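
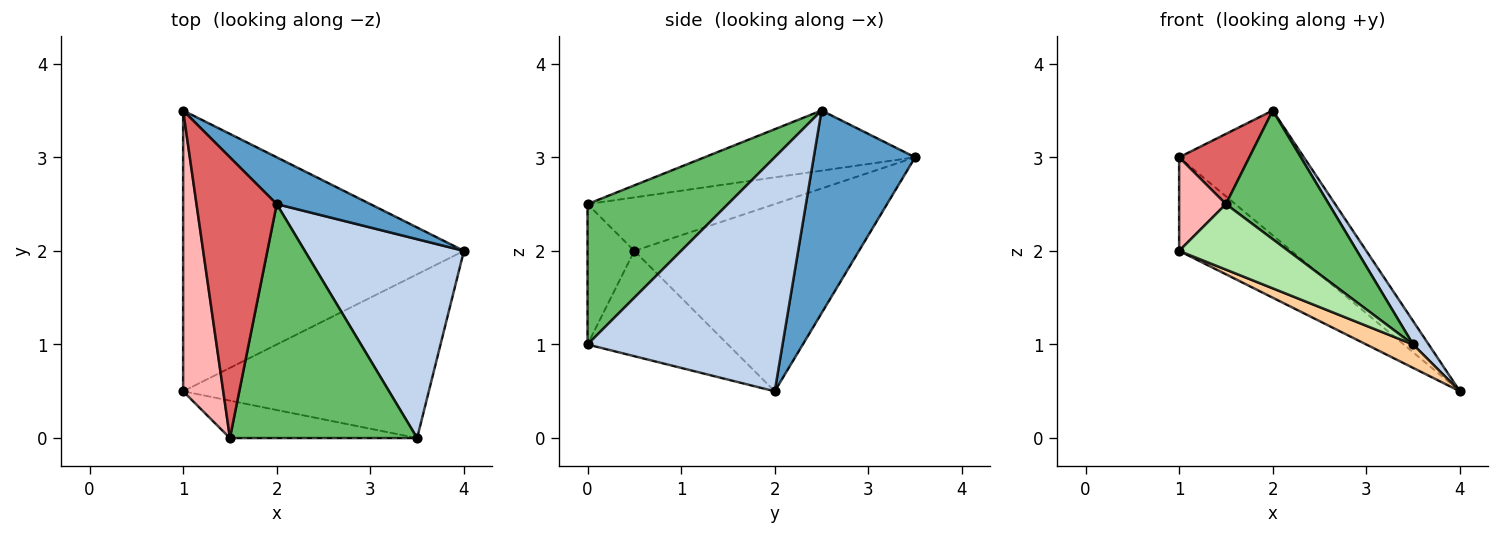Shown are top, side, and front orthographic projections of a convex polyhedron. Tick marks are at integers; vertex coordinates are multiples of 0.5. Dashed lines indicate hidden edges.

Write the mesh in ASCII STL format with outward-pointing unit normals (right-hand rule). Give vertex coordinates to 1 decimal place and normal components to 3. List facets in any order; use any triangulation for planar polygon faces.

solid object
 facet normal 0.605 0.745 0.279
  outer loop
   vertex 2.0 2.5 3.5
   vertex 4.0 2.0 0.5
   vertex 1.0 3.5 3.0
  endloop
 endfacet
 facet normal 0.825 -0.066 0.561
  outer loop
   vertex 2.0 2.5 3.5
   vertex 3.5 0.0 1.0
   vertex 4.0 2.0 0.5
  endloop
 endfacet
 facet normal -0.535 0.267 -0.802
  outer loop
   vertex 1.0 0.5 2.0
   vertex 1.0 3.5 3.0
   vertex 4.0 2.0 0.5
  endloop
 endfacet
 facet normal -0.391 -0.130 -0.911
  outer loop
   vertex 1.0 0.5 2.0
   vertex 4.0 2.0 0.5
   vertex 3.5 0.0 1.0
  endloop
 endfacet
 facet normal 0.549 -0.403 0.732
  outer loop
   vertex 1.5 0.0 2.5
   vertex 3.5 0.0 1.0
   vertex 2.0 2.5 3.5
  endloop
 endfacet
 facet normal -0.349 -0.814 -0.465
  outer loop
   vertex 1.5 0.0 2.5
   vertex 1.0 0.5 2.0
   vertex 3.5 0.0 1.0
  endloop
 endfacet
 facet normal -0.588 -0.196 0.784
  outer loop
   vertex 1.5 0.0 2.5
   vertex 2.0 2.5 3.5
   vertex 1.0 3.5 3.0
  endloop
 endfacet
 facet normal -0.784 -0.196 0.588
  outer loop
   vertex 1.5 0.0 2.5
   vertex 1.0 3.5 3.0
   vertex 1.0 0.5 2.0
  endloop
 endfacet
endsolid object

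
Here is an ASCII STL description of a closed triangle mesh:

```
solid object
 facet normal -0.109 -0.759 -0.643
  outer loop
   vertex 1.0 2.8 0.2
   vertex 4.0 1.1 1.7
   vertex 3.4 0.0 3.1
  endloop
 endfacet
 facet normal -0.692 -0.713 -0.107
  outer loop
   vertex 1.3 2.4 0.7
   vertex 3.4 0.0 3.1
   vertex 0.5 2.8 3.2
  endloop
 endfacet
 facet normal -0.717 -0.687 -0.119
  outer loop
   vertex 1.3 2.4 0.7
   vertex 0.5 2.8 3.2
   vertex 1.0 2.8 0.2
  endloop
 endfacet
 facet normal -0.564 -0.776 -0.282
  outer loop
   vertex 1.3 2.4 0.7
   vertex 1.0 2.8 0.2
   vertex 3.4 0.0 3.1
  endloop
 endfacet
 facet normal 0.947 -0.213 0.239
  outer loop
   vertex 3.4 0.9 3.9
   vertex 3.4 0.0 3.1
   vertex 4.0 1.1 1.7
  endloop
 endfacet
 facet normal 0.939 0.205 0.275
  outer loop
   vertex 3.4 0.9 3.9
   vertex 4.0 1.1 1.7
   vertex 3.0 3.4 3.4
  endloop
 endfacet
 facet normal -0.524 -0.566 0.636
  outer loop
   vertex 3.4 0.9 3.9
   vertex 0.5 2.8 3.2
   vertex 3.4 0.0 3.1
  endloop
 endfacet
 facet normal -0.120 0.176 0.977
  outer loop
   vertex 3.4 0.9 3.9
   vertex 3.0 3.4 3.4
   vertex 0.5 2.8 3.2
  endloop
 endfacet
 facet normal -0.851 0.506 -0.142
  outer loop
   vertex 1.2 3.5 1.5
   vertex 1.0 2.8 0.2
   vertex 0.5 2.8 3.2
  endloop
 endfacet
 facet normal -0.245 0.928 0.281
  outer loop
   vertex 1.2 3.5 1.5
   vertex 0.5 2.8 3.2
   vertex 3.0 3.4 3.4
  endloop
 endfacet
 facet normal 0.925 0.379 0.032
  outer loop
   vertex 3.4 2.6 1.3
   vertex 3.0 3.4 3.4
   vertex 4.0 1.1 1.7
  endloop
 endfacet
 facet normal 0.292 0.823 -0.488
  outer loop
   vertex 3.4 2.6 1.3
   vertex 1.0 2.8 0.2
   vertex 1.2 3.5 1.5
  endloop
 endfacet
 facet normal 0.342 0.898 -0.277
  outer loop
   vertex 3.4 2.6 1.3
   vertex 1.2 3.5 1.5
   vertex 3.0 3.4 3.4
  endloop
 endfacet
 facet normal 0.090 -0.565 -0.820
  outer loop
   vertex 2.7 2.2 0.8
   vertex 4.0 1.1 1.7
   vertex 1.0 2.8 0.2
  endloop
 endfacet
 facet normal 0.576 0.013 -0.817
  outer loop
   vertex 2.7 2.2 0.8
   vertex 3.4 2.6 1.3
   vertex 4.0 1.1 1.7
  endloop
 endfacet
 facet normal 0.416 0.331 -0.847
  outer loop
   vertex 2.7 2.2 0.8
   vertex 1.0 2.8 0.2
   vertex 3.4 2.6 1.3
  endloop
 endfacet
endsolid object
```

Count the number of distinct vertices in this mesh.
10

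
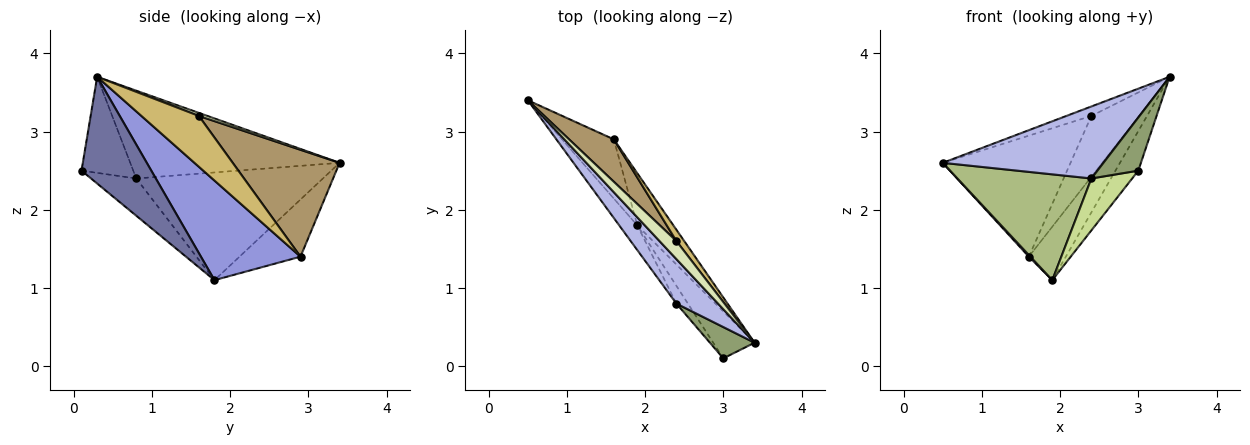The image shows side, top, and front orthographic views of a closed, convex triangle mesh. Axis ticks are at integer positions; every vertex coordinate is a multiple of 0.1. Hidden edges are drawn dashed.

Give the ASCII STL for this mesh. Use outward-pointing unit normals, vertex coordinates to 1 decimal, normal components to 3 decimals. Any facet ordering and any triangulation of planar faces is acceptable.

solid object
 facet normal 0.892 0.292 -0.346
  outer loop
   vertex 1.9 1.8 1.1
   vertex 3.4 0.3 3.7
   vertex 3.0 0.1 2.5
  endloop
 endfacet
 facet normal -0.741 -0.019 -0.671
  outer loop
   vertex 1.6 2.9 1.4
   vertex 1.9 1.8 1.1
   vertex 0.5 3.4 2.6
  endloop
 endfacet
 facet normal 0.888 0.330 -0.322
  outer loop
   vertex 1.6 2.9 1.4
   vertex 3.4 0.3 3.7
   vertex 1.9 1.8 1.1
  endloop
 endfacet
 facet normal -0.743 -0.570 0.352
  outer loop
   vertex 2.4 0.8 2.4
   vertex 3.4 0.3 3.7
   vertex 0.5 3.4 2.6
  endloop
 endfacet
 facet normal -0.737 -0.583 0.343
  outer loop
   vertex 2.4 0.8 2.4
   vertex 3.0 0.1 2.5
   vertex 3.4 0.3 3.7
  endloop
 endfacet
 facet normal -0.805 -0.578 -0.135
  outer loop
   vertex 2.4 0.8 2.4
   vertex 0.5 3.4 2.6
   vertex 1.9 1.8 1.1
  endloop
 endfacet
 facet normal -0.724 -0.653 -0.223
  outer loop
   vertex 2.4 0.8 2.4
   vertex 1.9 1.8 1.1
   vertex 3.0 0.1 2.5
  endloop
 endfacet
 facet normal 0.157 0.457 0.875
  outer loop
   vertex 2.4 1.6 3.2
   vertex 0.5 3.4 2.6
   vertex 3.4 0.3 3.7
  endloop
 endfacet
 facet normal 0.620 0.741 0.259
  outer loop
   vertex 2.4 1.6 3.2
   vertex 1.6 2.9 1.4
   vertex 0.5 3.4 2.6
  endloop
 endfacet
 facet normal 0.765 0.634 0.118
  outer loop
   vertex 2.4 1.6 3.2
   vertex 3.4 0.3 3.7
   vertex 1.6 2.9 1.4
  endloop
 endfacet
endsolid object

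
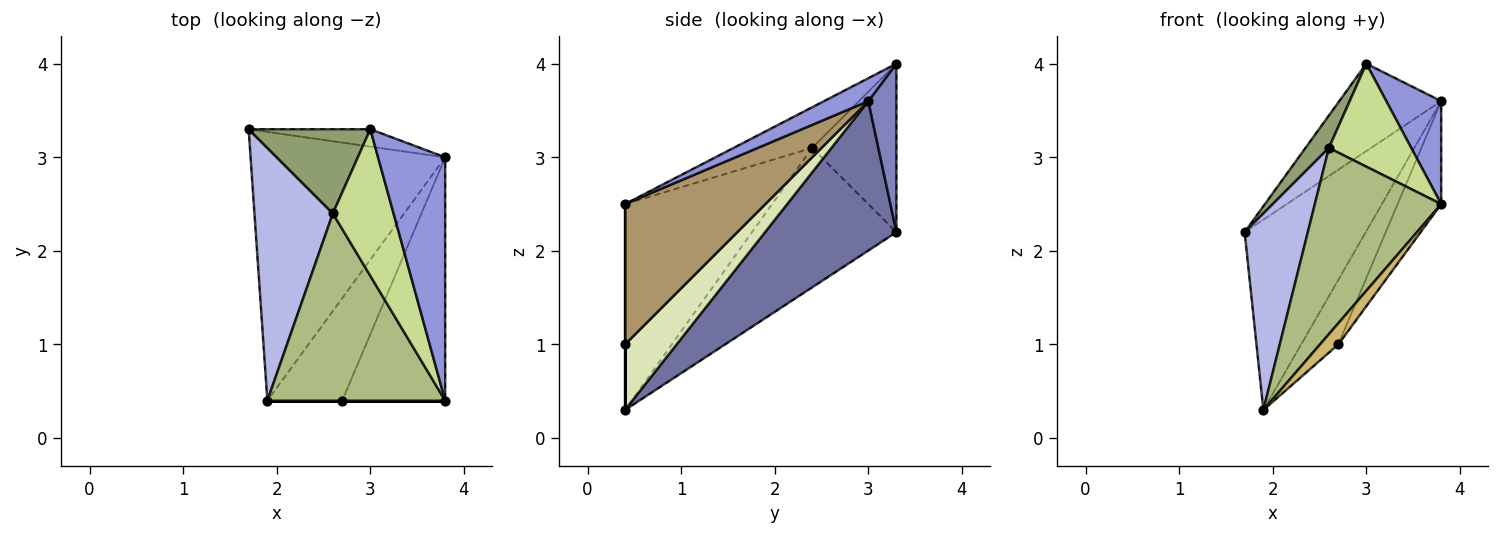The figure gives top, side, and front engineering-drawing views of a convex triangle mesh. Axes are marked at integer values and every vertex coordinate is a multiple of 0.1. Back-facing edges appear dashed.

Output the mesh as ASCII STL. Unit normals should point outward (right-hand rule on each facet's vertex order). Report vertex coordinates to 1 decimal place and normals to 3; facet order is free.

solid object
 facet normal 0.531 0.490 -0.692
  outer loop
   vertex 1.9 0.4 0.3
   vertex 1.7 3.3 2.2
   vertex 3.8 3.0 3.6
  endloop
 endfacet
 facet normal 0.261 0.947 -0.188
  outer loop
   vertex 3.0 3.3 4.0
   vertex 3.8 3.0 3.6
   vertex 1.7 3.3 2.2
  endloop
 endfacet
 facet normal 0.300 -0.372 0.879
  outer loop
   vertex 3.8 0.4 2.5
   vertex 3.8 3.0 3.6
   vertex 3.0 3.3 4.0
  endloop
 endfacet
 facet normal -0.814 -0.356 0.458
  outer loop
   vertex 2.6 2.4 3.1
   vertex 1.7 3.3 2.2
   vertex 1.9 0.4 0.3
  endloop
 endfacet
 facet normal -0.791 -0.220 0.571
  outer loop
   vertex 2.6 2.4 3.1
   vertex 3.0 3.3 4.0
   vertex 1.7 3.3 2.2
  endloop
 endfacet
 facet normal -0.635 -0.545 0.548
  outer loop
   vertex 2.6 2.4 3.1
   vertex 1.9 0.4 0.3
   vertex 3.8 0.4 2.5
  endloop
 endfacet
 facet normal -0.481 -0.504 0.718
  outer loop
   vertex 2.6 2.4 3.1
   vertex 3.8 0.4 2.5
   vertex 3.0 3.3 4.0
  endloop
 endfacet
 facet normal 0.595 0.428 -0.680
  outer loop
   vertex 2.7 0.4 1.0
   vertex 1.9 0.4 0.3
   vertex 3.8 3.0 3.6
  endloop
 endfacet
 facet normal 0.782 0.243 -0.574
  outer loop
   vertex 2.7 0.4 1.0
   vertex 3.8 3.0 3.6
   vertex 3.8 0.4 2.5
  endloop
 endfacet
 facet normal 0.000 -1.000 0.000
  outer loop
   vertex 2.7 0.4 1.0
   vertex 3.8 0.4 2.5
   vertex 1.9 0.4 0.3
  endloop
 endfacet
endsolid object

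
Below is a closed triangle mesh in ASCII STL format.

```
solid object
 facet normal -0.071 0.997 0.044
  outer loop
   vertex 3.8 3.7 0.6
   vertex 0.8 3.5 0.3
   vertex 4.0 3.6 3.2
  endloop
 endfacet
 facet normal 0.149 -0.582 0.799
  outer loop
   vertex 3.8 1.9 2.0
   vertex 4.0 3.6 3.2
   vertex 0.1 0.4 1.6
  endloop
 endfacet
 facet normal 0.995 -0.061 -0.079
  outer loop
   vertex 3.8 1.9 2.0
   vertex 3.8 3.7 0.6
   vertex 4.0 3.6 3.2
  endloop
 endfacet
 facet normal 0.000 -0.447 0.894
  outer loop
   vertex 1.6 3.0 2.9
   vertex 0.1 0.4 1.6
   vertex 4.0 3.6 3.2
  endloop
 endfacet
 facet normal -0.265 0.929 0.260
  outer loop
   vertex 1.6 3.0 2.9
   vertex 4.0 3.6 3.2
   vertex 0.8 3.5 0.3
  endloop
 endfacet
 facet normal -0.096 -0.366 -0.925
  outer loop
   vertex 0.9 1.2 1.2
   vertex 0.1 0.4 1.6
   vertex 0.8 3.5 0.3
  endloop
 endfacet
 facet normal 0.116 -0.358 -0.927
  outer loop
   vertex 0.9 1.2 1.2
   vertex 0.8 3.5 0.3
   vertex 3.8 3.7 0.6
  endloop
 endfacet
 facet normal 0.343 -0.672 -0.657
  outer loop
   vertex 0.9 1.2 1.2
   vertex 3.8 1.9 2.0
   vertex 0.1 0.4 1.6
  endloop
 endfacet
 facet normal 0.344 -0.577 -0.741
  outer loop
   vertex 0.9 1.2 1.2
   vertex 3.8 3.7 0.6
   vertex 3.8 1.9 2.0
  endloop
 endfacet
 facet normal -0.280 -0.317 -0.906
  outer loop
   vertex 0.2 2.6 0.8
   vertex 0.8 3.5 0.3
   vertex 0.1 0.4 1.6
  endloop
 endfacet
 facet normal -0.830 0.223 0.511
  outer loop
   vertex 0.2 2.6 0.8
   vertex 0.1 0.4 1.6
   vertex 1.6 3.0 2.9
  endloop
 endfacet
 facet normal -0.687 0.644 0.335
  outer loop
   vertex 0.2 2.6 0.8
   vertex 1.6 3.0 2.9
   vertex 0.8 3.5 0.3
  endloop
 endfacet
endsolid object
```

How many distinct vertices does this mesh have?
8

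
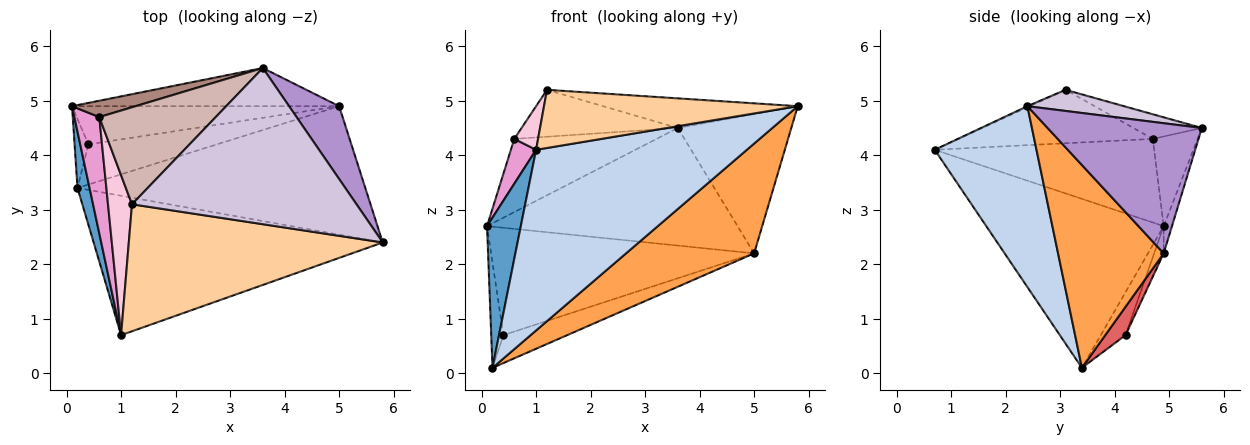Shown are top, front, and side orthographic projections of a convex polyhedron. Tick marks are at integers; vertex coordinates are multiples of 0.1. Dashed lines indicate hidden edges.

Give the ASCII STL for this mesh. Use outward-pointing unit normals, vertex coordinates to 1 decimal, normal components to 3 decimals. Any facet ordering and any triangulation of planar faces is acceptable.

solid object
 facet normal -0.980 -0.187 0.070
  outer loop
   vertex 0.2 3.4 0.1
   vertex 1.0 0.7 4.1
   vertex 0.1 4.9 2.7
  endloop
 endfacet
 facet normal 0.357 -0.740 -0.571
  outer loop
   vertex 0.2 3.4 0.1
   vertex 5.8 2.4 4.9
   vertex 1.0 0.7 4.1
  endloop
 endfacet
 facet normal 0.472 -0.573 -0.670
  outer loop
   vertex 5.0 4.9 2.2
   vertex 5.8 2.4 4.9
   vertex 0.2 3.4 0.1
  endloop
 endfacet
 facet normal -0.004 -0.416 0.909
  outer loop
   vertex 1.2 3.1 5.2
   vertex 1.0 0.7 4.1
   vertex 5.8 2.4 4.9
  endloop
 endfacet
 facet normal -0.862 0.424 -0.278
  outer loop
   vertex 0.4 4.2 0.7
   vertex 0.2 3.4 0.1
   vertex 0.1 4.9 2.7
  endloop
 endfacet
 facet normal -0.034 0.942 -0.335
  outer loop
   vertex 0.4 4.2 0.7
   vertex 0.1 4.9 2.7
   vertex 5.0 4.9 2.2
  endloop
 endfacet
 facet normal 0.178 0.562 -0.808
  outer loop
   vertex 0.4 4.2 0.7
   vertex 5.0 4.9 2.2
   vertex 0.2 3.4 0.1
  endloop
 endfacet
 facet normal -0.031 0.951 -0.309
  outer loop
   vertex 3.6 5.6 4.5
   vertex 5.0 4.9 2.2
   vertex 0.1 4.9 2.7
  endloop
 endfacet
 facet normal 0.769 0.566 0.296
  outer loop
   vertex 3.6 5.6 4.5
   vertex 5.8 2.4 4.9
   vertex 5.0 4.9 2.2
  endloop
 endfacet
 facet normal 0.092 0.186 0.978
  outer loop
   vertex 3.6 5.6 4.5
   vertex 1.2 3.1 5.2
   vertex 5.8 2.4 4.9
  endloop
 endfacet
 facet normal -0.294 0.933 0.208
  outer loop
   vertex 0.6 4.7 4.3
   vertex 3.6 5.6 4.5
   vertex 0.1 4.9 2.7
  endloop
 endfacet
 facet normal -0.187 0.427 0.885
  outer loop
   vertex 0.6 4.7 4.3
   vertex 1.2 3.1 5.2
   vertex 3.6 5.6 4.5
  endloop
 endfacet
 facet normal -0.953 -0.109 0.284
  outer loop
   vertex 0.6 4.7 4.3
   vertex 0.1 4.9 2.7
   vertex 1.0 0.7 4.1
  endloop
 endfacet
 facet normal -0.907 -0.111 0.407
  outer loop
   vertex 0.6 4.7 4.3
   vertex 1.0 0.7 4.1
   vertex 1.2 3.1 5.2
  endloop
 endfacet
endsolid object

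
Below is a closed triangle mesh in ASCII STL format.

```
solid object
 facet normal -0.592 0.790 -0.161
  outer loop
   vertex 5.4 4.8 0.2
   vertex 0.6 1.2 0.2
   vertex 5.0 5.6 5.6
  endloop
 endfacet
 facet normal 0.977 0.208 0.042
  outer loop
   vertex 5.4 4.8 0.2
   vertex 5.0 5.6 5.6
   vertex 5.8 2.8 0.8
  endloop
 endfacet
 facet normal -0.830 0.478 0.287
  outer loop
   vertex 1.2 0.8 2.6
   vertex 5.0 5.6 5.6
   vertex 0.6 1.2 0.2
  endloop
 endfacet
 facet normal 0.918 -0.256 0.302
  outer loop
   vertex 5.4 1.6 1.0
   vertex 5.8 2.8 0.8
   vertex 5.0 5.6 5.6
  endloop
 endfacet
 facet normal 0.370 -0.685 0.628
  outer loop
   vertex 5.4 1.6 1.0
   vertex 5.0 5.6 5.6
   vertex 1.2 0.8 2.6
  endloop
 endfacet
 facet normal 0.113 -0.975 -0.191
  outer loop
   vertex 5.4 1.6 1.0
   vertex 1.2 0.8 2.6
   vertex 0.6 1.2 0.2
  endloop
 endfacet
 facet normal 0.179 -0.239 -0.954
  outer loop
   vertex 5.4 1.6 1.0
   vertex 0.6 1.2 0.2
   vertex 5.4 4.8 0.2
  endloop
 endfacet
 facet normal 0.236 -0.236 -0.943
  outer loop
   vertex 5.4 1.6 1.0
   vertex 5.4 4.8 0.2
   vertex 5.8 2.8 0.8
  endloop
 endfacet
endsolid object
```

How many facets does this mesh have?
8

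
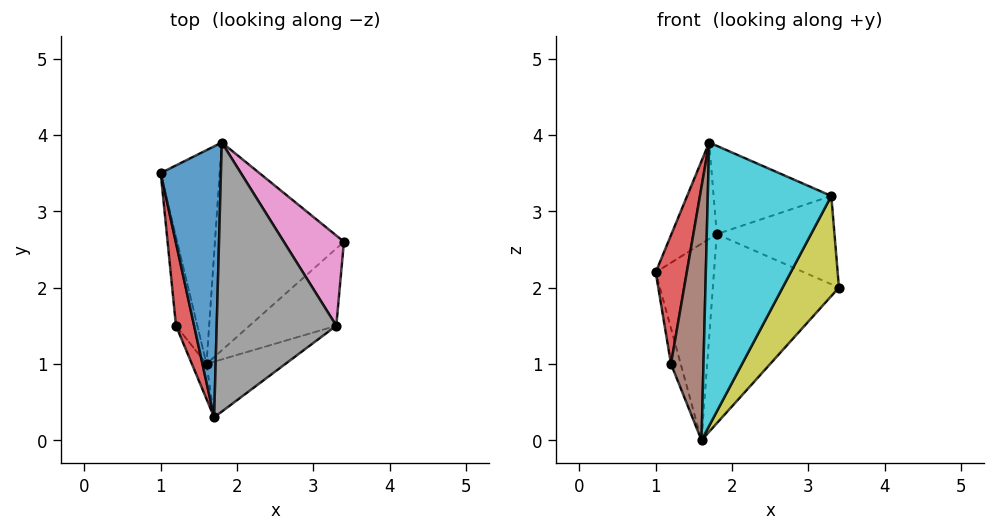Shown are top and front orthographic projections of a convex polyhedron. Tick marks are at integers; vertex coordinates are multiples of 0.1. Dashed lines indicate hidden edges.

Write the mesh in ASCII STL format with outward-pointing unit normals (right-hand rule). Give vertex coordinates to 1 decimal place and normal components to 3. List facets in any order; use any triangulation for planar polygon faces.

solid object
 facet normal -0.603 0.267 0.751
  outer loop
   vertex 1.8 3.9 2.7
   vertex 1.0 3.5 2.2
   vertex 1.7 0.3 3.9
  endloop
 endfacet
 facet normal 0.121 0.672 -0.731
  outer loop
   vertex 1.8 3.9 2.7
   vertex 1.6 1.0 0.0
   vertex 1.0 3.5 2.2
  endloop
 endfacet
 facet normal 0.218 0.657 -0.722
  outer loop
   vertex 1.8 3.9 2.7
   vertex 3.4 2.6 2.0
   vertex 1.6 1.0 0.0
  endloop
 endfacet
 facet normal -0.982 -0.160 0.103
  outer loop
   vertex 1.2 1.5 1.0
   vertex 1.7 0.3 3.9
   vertex 1.0 3.5 2.2
  endloop
 endfacet
 facet normal -0.880 0.176 -0.440
  outer loop
   vertex 1.2 1.5 1.0
   vertex 1.0 3.5 2.2
   vertex 1.6 1.0 0.0
  endloop
 endfacet
 facet normal -0.845 -0.529 -0.073
  outer loop
   vertex 1.2 1.5 1.0
   vertex 1.6 1.0 0.0
   vertex 1.7 0.3 3.9
  endloop
 endfacet
 facet normal 0.661 0.525 0.536
  outer loop
   vertex 3.3 1.5 3.2
   vertex 3.4 2.6 2.0
   vertex 1.8 3.9 2.7
  endloop
 endfacet
 facet normal 0.179 0.307 0.935
  outer loop
   vertex 3.3 1.5 3.2
   vertex 1.8 3.9 2.7
   vertex 1.7 0.3 3.9
  endloop
 endfacet
 facet normal 0.810 -0.464 -0.358
  outer loop
   vertex 3.3 1.5 3.2
   vertex 1.6 1.0 0.0
   vertex 3.4 2.6 2.0
  endloop
 endfacet
 facet normal 0.546 -0.822 -0.162
  outer loop
   vertex 3.3 1.5 3.2
   vertex 1.7 0.3 3.9
   vertex 1.6 1.0 0.0
  endloop
 endfacet
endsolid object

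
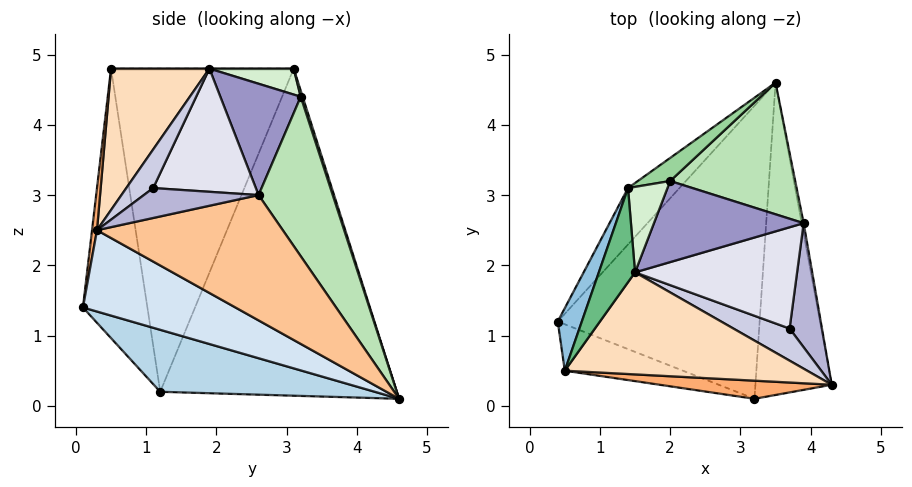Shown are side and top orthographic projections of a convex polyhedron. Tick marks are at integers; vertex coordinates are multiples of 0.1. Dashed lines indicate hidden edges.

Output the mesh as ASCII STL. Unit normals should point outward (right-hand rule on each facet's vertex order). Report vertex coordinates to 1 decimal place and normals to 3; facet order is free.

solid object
 facet normal -0.736 0.667 -0.116
  outer loop
   vertex 1.4 3.1 4.8
   vertex 3.5 4.6 0.1
   vertex 0.4 1.2 0.2
  endloop
 endfacet
 facet normal -0.943 0.326 0.070
  outer loop
   vertex 0.5 0.5 4.8
   vertex 1.4 3.1 4.8
   vertex 0.4 1.2 0.2
  endloop
 endfacet
 facet normal 0.281 -0.284 -0.917
  outer loop
   vertex 3.2 0.1 1.4
   vertex 0.4 1.2 0.2
   vertex 3.5 4.6 0.1
  endloop
 endfacet
 facet normal 0.708 -0.239 -0.664
  outer loop
   vertex 3.2 0.1 1.4
   vertex 3.5 4.6 0.1
   vertex 4.3 0.3 2.5
  endloop
 endfacet
 facet normal -0.311 -0.941 -0.136
  outer loop
   vertex 3.2 0.1 1.4
   vertex 0.5 0.5 4.8
   vertex 0.4 1.2 0.2
  endloop
 endfacet
 facet normal 0.035 -0.989 0.144
  outer loop
   vertex 3.2 0.1 1.4
   vertex 4.3 0.3 2.5
   vertex 0.5 0.5 4.8
  endloop
 endfacet
 facet normal 0.985 0.175 -0.015
  outer loop
   vertex 3.9 2.6 3.0
   vertex 4.3 0.3 2.5
   vertex 3.5 4.6 0.1
  endloop
 endfacet
 facet normal 0.474 -0.339 0.813
  outer loop
   vertex 1.5 1.9 4.8
   vertex 0.5 0.5 4.8
   vertex 4.3 0.3 2.5
  endloop
 endfacet
 facet normal 0.000 0.000 1.000
  outer loop
   vertex 1.5 1.9 4.8
   vertex 1.4 3.1 4.8
   vertex 0.5 0.5 4.8
  endloop
 endfacet
 facet normal 0.062 0.942 0.328
  outer loop
   vertex 2.0 3.2 4.4
   vertex 3.5 4.6 0.1
   vertex 1.4 3.1 4.8
  endloop
 endfacet
 facet normal 0.542 0.725 0.425
  outer loop
   vertex 2.0 3.2 4.4
   vertex 3.9 2.6 3.0
   vertex 3.5 4.6 0.1
  endloop
 endfacet
 facet normal 0.549 0.046 0.835
  outer loop
   vertex 2.0 3.2 4.4
   vertex 1.4 3.1 4.8
   vertex 1.5 1.9 4.8
  endloop
 endfacet
 facet normal 0.597 0.017 0.802
  outer loop
   vertex 2.0 3.2 4.4
   vertex 1.5 1.9 4.8
   vertex 3.9 2.6 3.0
  endloop
 endfacet
 facet normal 0.678 -0.042 0.734
  outer loop
   vertex 3.7 1.1 3.1
   vertex 4.3 0.3 2.5
   vertex 3.9 2.6 3.0
  endloop
 endfacet
 facet normal 0.556 -0.190 0.809
  outer loop
   vertex 3.7 1.1 3.1
   vertex 1.5 1.9 4.8
   vertex 4.3 0.3 2.5
  endloop
 endfacet
 facet normal 0.605 -0.028 0.796
  outer loop
   vertex 3.7 1.1 3.1
   vertex 3.9 2.6 3.0
   vertex 1.5 1.9 4.8
  endloop
 endfacet
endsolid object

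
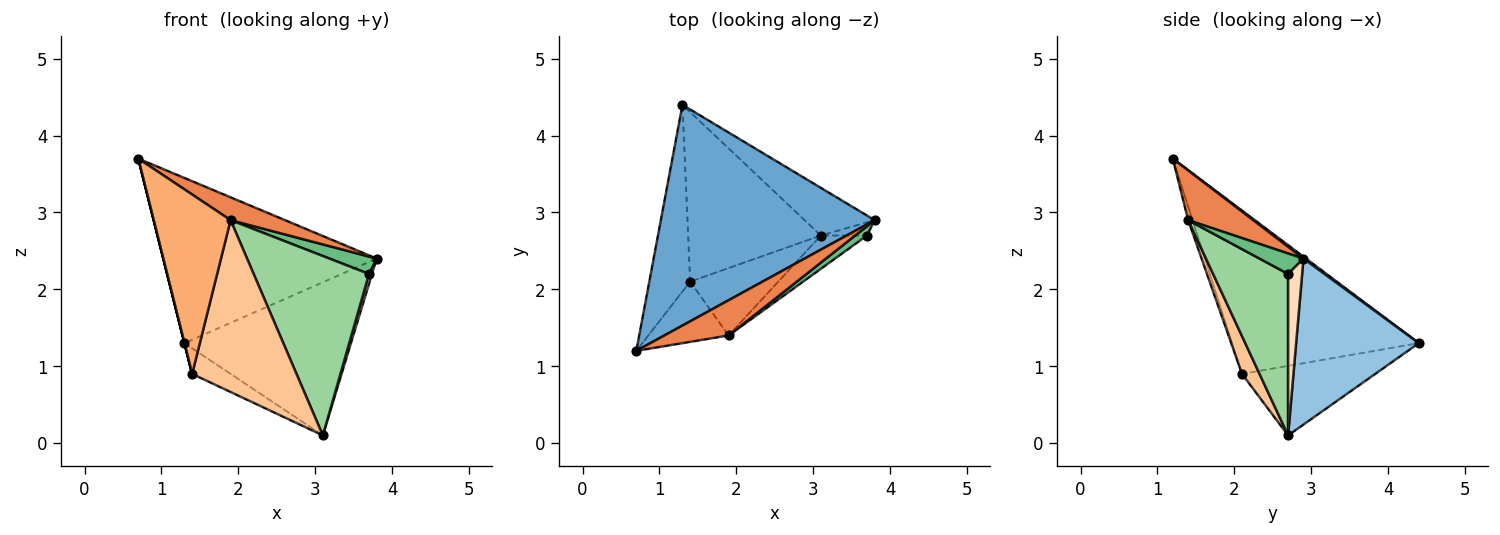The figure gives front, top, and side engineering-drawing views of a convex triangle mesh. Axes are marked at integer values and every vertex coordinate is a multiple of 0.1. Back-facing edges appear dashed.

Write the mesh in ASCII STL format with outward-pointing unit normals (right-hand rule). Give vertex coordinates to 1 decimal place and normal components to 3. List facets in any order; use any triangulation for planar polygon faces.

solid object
 facet normal 0.007 0.599 0.801
  outer loop
   vertex 1.3 4.4 1.3
   vertex 0.7 1.2 3.7
   vertex 3.8 2.9 2.4
  endloop
 endfacet
 facet normal 0.575 0.781 -0.243
  outer loop
   vertex 3.1 2.7 0.1
   vertex 1.3 4.4 1.3
   vertex 3.8 2.9 2.4
  endloop
 endfacet
 facet normal -0.970 0.000 -0.243
  outer loop
   vertex 1.4 2.1 0.9
   vertex 0.7 1.2 3.7
   vertex 1.3 4.4 1.3
  endloop
 endfacet
 facet normal -0.460 0.133 -0.878
  outer loop
   vertex 1.4 2.1 0.9
   vertex 1.3 4.4 1.3
   vertex 3.1 2.7 0.1
  endloop
 endfacet
 facet normal 0.545 -0.456 0.704
  outer loop
   vertex 1.9 1.4 2.9
   vertex 3.8 2.9 2.4
   vertex 0.7 1.2 3.7
  endloop
 endfacet
 facet normal -0.054 -0.947 -0.318
  outer loop
   vertex 1.9 1.4 2.9
   vertex 0.7 1.2 3.7
   vertex 1.4 2.1 0.9
  endloop
 endfacet
 facet normal 0.155 -0.920 -0.361
  outer loop
   vertex 1.9 1.4 2.9
   vertex 1.4 2.1 0.9
   vertex 3.1 2.7 0.1
  endloop
 endfacet
 facet normal 0.942 -0.202 -0.269
  outer loop
   vertex 3.7 2.7 2.2
   vertex 3.1 2.7 0.1
   vertex 3.8 2.9 2.4
  endloop
 endfacet
 facet normal 0.634 -0.682 0.365
  outer loop
   vertex 3.7 2.7 2.2
   vertex 3.8 2.9 2.4
   vertex 1.9 1.4 2.9
  endloop
 endfacet
 facet normal 0.538 -0.828 -0.154
  outer loop
   vertex 3.7 2.7 2.2
   vertex 1.9 1.4 2.9
   vertex 3.1 2.7 0.1
  endloop
 endfacet
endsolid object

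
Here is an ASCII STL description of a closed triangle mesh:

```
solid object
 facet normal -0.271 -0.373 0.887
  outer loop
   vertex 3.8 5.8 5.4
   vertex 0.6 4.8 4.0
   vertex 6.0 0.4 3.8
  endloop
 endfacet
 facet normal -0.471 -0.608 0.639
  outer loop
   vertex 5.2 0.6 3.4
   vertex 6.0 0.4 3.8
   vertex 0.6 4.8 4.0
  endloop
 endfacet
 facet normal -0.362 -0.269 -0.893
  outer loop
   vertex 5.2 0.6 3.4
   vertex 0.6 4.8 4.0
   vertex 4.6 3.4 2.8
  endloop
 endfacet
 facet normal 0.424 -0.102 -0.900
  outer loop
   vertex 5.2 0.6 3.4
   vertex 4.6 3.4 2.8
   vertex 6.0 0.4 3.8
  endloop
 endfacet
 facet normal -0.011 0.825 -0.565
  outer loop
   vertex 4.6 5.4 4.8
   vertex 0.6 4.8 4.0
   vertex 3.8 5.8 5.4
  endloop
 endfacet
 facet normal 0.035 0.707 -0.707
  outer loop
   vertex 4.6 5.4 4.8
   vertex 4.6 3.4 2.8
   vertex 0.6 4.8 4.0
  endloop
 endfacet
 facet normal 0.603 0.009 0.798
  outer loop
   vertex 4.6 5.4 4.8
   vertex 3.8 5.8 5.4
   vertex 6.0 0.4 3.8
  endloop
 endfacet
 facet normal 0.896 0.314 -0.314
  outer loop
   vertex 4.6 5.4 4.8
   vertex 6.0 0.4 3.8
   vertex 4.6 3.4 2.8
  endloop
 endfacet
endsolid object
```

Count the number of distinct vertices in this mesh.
6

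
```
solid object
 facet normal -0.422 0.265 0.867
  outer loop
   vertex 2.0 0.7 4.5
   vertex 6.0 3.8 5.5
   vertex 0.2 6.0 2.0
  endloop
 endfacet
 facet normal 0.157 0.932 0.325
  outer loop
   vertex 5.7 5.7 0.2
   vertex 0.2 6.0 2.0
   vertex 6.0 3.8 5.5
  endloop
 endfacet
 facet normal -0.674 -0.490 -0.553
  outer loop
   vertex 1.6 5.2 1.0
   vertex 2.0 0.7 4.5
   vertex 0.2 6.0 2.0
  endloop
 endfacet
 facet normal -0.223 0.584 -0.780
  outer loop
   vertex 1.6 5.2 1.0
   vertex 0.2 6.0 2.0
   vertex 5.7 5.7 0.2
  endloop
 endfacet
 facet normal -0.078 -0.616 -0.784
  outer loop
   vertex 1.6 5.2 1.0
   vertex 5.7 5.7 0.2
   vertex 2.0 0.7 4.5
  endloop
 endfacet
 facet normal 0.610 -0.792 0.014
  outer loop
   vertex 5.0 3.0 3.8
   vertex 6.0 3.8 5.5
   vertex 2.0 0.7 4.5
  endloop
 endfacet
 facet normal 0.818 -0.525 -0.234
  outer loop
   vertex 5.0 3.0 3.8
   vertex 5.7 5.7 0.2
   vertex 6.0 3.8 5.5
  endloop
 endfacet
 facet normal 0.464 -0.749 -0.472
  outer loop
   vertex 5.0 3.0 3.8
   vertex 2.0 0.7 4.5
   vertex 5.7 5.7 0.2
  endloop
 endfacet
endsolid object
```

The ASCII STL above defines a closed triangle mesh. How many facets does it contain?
8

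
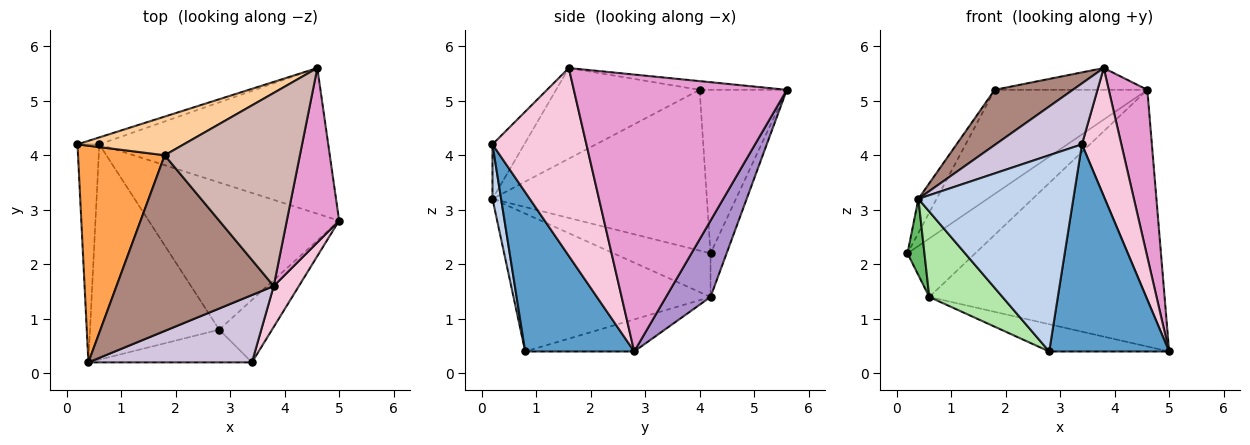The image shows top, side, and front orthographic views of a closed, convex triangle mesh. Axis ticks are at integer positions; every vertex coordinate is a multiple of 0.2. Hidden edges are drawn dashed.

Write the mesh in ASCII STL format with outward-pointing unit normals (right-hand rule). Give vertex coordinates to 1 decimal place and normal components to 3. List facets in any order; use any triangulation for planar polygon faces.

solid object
 facet normal 0.657 -0.722 -0.218
  outer loop
   vertex 2.8 0.8 0.4
   vertex 5.0 2.8 0.4
   vertex 3.4 0.2 4.2
  endloop
 endfacet
 facet normal 0.055 -0.985 -0.164
  outer loop
   vertex 2.8 0.8 0.4
   vertex 3.4 0.2 4.2
   vertex 0.4 0.2 3.2
  endloop
 endfacet
 facet normal -0.878 0.074 0.473
  outer loop
   vertex 1.8 4.0 5.2
   vertex 0.2 4.2 2.2
   vertex 0.4 0.2 3.2
  endloop
 endfacet
 facet normal -0.472 0.826 0.307
  outer loop
   vertex 1.8 4.0 5.2
   vertex 4.6 5.6 5.2
   vertex 0.2 4.2 2.2
  endloop
 endfacet
 facet normal -0.884 -0.155 -0.442
  outer loop
   vertex 0.6 4.2 1.4
   vertex 0.4 0.2 3.2
   vertex 0.2 4.2 2.2
  endloop
 endfacet
 facet normal -0.704 -0.262 -0.660
  outer loop
   vertex 0.6 4.2 1.4
   vertex 2.8 0.8 0.4
   vertex 0.4 0.2 3.2
  endloop
 endfacet
 facet normal -0.163 0.180 -0.970
  outer loop
   vertex 0.6 4.2 1.4
   vertex 5.0 2.8 0.4
   vertex 2.8 0.8 0.4
  endloop
 endfacet
 facet normal -0.229 0.967 -0.115
  outer loop
   vertex 0.6 4.2 1.4
   vertex 0.2 4.2 2.2
   vertex 4.6 5.6 5.2
  endloop
 endfacet
 facet normal 0.162 0.858 -0.487
  outer loop
   vertex 0.6 4.2 1.4
   vertex 4.6 5.6 5.2
   vertex 5.0 2.8 0.4
  endloop
 endfacet
 facet normal -0.240 -0.651 0.720
  outer loop
   vertex 3.8 1.6 5.6
   vertex 0.4 0.2 3.2
   vertex 3.4 0.2 4.2
  endloop
 endfacet
 facet normal -0.482 -0.262 0.836
  outer loop
   vertex 3.8 1.6 5.6
   vertex 1.8 4.0 5.2
   vertex 0.4 0.2 3.2
  endloop
 endfacet
 facet normal -0.064 0.112 0.992
  outer loop
   vertex 3.8 1.6 5.6
   vertex 4.6 5.6 5.2
   vertex 1.8 4.0 5.2
  endloop
 endfacet
 facet normal 0.967 -0.175 0.183
  outer loop
   vertex 3.8 1.6 5.6
   vertex 5.0 2.8 0.4
   vertex 4.6 5.6 5.2
  endloop
 endfacet
 facet normal 0.915 -0.384 0.123
  outer loop
   vertex 3.8 1.6 5.6
   vertex 3.4 0.2 4.2
   vertex 5.0 2.8 0.4
  endloop
 endfacet
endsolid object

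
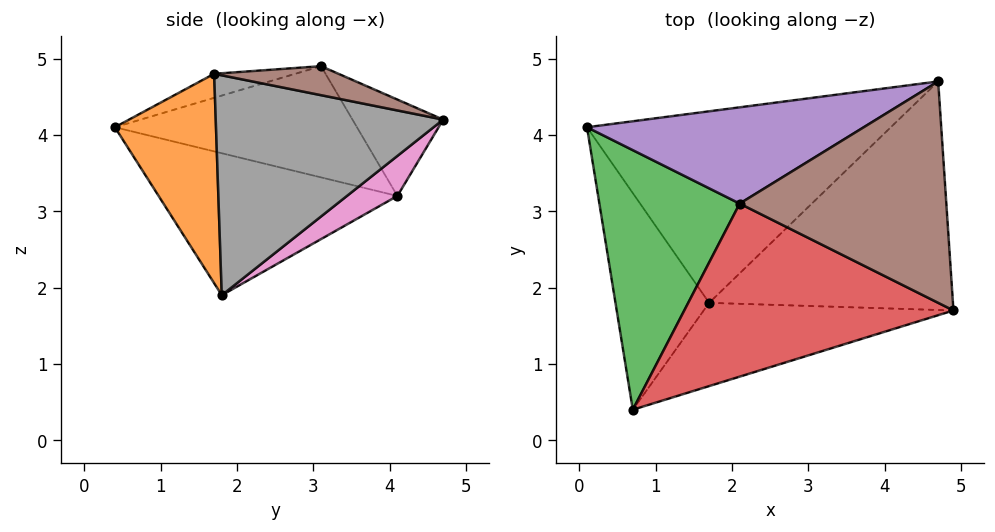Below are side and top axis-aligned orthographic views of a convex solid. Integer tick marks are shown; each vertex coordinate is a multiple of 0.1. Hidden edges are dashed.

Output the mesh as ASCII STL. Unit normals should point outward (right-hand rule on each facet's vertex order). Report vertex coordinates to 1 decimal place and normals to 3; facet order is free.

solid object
 facet normal -0.806 -0.260 -0.532
  outer loop
   vertex 1.7 1.8 1.9
   vertex 0.7 0.4 4.1
   vertex 0.1 4.1 3.2
  endloop
 endfacet
 facet normal 0.331 -0.857 -0.395
  outer loop
   vertex 1.7 1.8 1.9
   vertex 4.9 1.7 4.8
   vertex 0.7 0.4 4.1
  endloop
 endfacet
 facet normal -0.619 0.090 0.781
  outer loop
   vertex 2.1 3.1 4.9
   vertex 0.1 4.1 3.2
   vertex 0.7 0.4 4.1
  endloop
 endfacet
 facet normal -0.086 -0.242 0.967
  outer loop
   vertex 2.1 3.1 4.9
   vertex 0.7 0.4 4.1
   vertex 4.9 1.7 4.8
  endloop
 endfacet
 facet normal -0.239 0.688 0.685
  outer loop
   vertex 4.7 4.7 4.2
   vertex 0.1 4.1 3.2
   vertex 2.1 3.1 4.9
  endloop
 endfacet
 facet normal 0.136 0.203 0.970
  outer loop
   vertex 4.7 4.7 4.2
   vertex 2.1 3.1 4.9
   vertex 4.9 1.7 4.8
  endloop
 endfacet
 facet normal 0.109 0.546 -0.831
  outer loop
   vertex 4.7 4.7 4.2
   vertex 1.7 1.8 1.9
   vertex 0.1 4.1 3.2
  endloop
 endfacet
 facet normal 0.666 -0.103 -0.739
  outer loop
   vertex 4.7 4.7 4.2
   vertex 4.9 1.7 4.8
   vertex 1.7 1.8 1.9
  endloop
 endfacet
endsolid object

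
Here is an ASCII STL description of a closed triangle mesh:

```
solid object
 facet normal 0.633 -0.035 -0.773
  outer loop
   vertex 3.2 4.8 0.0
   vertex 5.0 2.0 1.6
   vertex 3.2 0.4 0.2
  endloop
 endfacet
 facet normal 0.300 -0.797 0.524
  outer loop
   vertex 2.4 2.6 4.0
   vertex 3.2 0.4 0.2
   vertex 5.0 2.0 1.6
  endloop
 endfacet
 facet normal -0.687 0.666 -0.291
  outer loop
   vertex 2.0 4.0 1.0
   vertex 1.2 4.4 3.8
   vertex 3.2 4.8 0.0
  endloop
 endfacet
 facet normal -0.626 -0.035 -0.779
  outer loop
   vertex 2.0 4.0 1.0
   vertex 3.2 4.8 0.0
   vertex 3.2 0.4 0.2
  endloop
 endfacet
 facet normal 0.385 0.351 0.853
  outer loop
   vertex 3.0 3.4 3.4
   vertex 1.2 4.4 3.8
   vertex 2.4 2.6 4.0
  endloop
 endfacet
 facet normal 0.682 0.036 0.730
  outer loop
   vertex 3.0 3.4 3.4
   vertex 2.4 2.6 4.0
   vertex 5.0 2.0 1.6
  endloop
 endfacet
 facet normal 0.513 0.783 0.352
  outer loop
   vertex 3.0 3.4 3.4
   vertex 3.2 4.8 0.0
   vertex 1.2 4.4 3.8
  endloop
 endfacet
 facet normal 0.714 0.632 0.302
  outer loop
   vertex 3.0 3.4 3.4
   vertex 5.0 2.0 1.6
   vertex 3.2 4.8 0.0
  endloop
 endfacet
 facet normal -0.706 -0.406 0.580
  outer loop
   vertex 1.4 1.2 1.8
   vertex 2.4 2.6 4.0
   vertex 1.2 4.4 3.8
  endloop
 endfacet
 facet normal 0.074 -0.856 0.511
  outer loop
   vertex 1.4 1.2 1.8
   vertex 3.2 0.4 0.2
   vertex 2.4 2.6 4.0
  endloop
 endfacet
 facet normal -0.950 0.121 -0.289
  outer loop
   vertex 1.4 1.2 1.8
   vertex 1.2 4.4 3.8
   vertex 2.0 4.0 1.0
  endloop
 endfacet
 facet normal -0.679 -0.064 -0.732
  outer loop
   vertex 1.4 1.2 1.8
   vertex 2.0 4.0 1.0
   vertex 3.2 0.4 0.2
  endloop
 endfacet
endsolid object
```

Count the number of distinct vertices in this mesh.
8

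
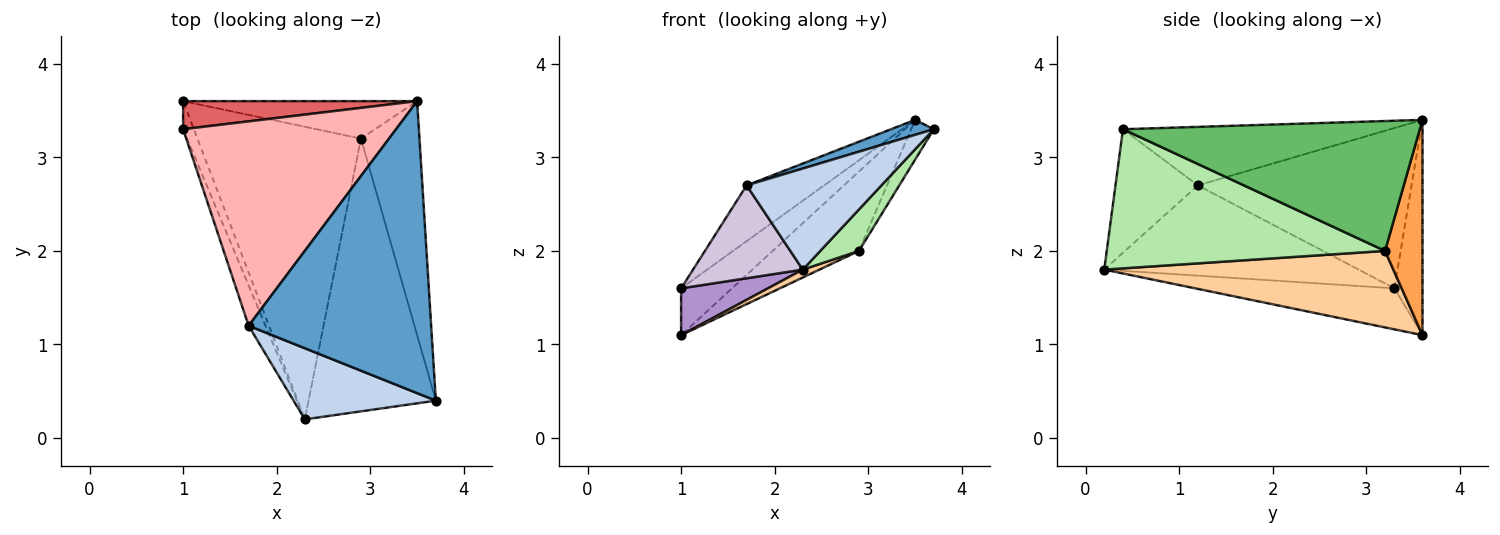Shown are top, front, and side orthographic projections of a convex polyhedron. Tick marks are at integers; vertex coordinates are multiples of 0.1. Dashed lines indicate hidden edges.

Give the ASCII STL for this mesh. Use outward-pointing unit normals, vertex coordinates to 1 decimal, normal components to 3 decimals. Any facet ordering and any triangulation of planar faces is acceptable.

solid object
 facet normal -0.305 -0.049 0.951
  outer loop
   vertex 1.7 1.2 2.7
   vertex 3.7 0.4 3.3
   vertex 3.5 3.6 3.4
  endloop
 endfacet
 facet normal -0.447 -0.732 0.515
  outer loop
   vertex 1.7 1.2 2.7
   vertex 2.3 0.2 1.8
   vertex 3.7 0.4 3.3
  endloop
 endfacet
 facet normal 0.365 0.842 -0.397
  outer loop
   vertex 2.9 3.2 2.0
   vertex 1.0 3.6 1.1
   vertex 3.5 3.6 3.4
  endloop
 endfacet
 facet normal 0.424 -0.024 -0.905
  outer loop
   vertex 2.9 3.2 2.0
   vertex 2.3 0.2 1.8
   vertex 1.0 3.6 1.1
  endloop
 endfacet
 facet normal 0.910 0.070 -0.410
  outer loop
   vertex 2.9 3.2 2.0
   vertex 3.5 3.6 3.4
   vertex 3.7 0.4 3.3
  endloop
 endfacet
 facet normal 0.734 -0.102 -0.671
  outer loop
   vertex 2.9 3.2 2.0
   vertex 3.7 0.4 3.3
   vertex 2.3 0.2 1.8
  endloop
 endfacet
 facet normal -0.428 0.775 0.465
  outer loop
   vertex 1.0 3.3 1.6
   vertex 3.5 3.6 3.4
   vertex 1.0 3.6 1.1
  endloop
 endfacet
 facet normal -0.588 0.213 0.781
  outer loop
   vertex 1.0 3.3 1.6
   vertex 1.7 1.2 2.7
   vertex 3.5 3.6 3.4
  endloop
 endfacet
 facet normal -0.891 -0.389 -0.233
  outer loop
   vertex 1.0 3.3 1.6
   vertex 1.0 3.6 1.1
   vertex 2.3 0.2 1.8
  endloop
 endfacet
 facet normal -0.905 -0.390 -0.169
  outer loop
   vertex 1.0 3.3 1.6
   vertex 2.3 0.2 1.8
   vertex 1.7 1.2 2.7
  endloop
 endfacet
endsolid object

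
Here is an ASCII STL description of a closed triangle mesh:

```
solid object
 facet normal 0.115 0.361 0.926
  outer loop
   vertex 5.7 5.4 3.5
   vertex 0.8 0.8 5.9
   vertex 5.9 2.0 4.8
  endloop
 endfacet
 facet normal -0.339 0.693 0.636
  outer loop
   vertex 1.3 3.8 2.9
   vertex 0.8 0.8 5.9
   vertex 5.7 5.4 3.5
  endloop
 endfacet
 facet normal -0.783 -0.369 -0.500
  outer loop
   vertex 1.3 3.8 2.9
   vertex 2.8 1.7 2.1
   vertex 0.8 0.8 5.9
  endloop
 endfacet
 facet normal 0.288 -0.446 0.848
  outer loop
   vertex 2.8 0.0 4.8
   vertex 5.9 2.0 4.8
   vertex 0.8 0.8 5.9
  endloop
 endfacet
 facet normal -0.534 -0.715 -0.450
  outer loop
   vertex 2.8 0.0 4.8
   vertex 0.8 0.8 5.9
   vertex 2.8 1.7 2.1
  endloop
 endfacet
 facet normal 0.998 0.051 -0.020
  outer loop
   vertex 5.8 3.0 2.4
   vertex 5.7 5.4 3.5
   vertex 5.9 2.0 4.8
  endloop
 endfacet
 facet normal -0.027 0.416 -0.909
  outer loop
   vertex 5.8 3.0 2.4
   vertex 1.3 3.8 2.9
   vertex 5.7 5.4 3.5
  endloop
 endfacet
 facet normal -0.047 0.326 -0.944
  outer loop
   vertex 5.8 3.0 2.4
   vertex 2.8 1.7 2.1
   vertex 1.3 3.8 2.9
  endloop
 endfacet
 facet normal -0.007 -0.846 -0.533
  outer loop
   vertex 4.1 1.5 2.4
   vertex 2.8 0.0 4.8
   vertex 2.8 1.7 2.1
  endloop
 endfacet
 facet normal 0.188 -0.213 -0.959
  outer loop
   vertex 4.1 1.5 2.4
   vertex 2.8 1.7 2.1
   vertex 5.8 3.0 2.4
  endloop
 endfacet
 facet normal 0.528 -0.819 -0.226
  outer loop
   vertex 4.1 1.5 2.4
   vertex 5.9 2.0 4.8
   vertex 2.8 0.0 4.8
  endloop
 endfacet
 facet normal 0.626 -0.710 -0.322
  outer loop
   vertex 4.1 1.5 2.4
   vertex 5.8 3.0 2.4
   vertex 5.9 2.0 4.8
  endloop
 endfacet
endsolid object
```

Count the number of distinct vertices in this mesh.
8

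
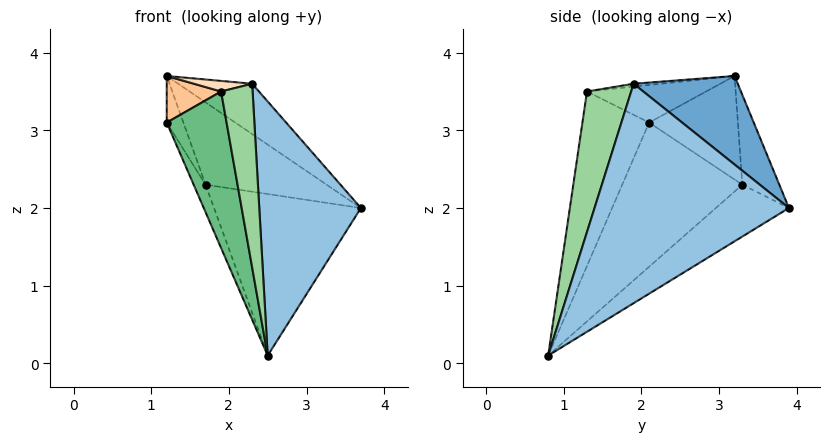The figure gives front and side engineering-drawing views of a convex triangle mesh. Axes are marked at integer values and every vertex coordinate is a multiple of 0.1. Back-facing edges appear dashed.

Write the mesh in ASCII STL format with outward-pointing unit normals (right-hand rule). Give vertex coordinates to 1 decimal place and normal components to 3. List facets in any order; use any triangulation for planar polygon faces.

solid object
 facet normal 0.466 0.331 0.821
  outer loop
   vertex 2.3 1.9 3.6
   vertex 3.7 3.9 2.0
   vertex 1.2 3.2 3.7
  endloop
 endfacet
 facet normal 0.870 -0.455 0.193
  outer loop
   vertex 2.3 1.9 3.6
   vertex 2.5 0.8 0.1
   vertex 3.7 3.9 2.0
  endloop
 endfacet
 facet normal -0.292 0.956 -0.036
  outer loop
   vertex 1.7 3.3 2.3
   vertex 1.2 3.2 3.7
   vertex 3.7 3.9 2.0
  endloop
 endfacet
 facet normal -0.288 0.579 -0.763
  outer loop
   vertex 1.7 3.3 2.3
   vertex 3.7 3.9 2.0
   vertex 2.5 0.8 0.1
  endloop
 endfacet
 facet normal -0.931 0.175 -0.320
  outer loop
   vertex 1.7 3.3 2.3
   vertex 1.2 2.1 3.1
   vertex 1.2 3.2 3.7
  endloop
 endfacet
 facet normal -0.899 0.089 -0.428
  outer loop
   vertex 1.7 3.3 2.3
   vertex 2.5 0.8 0.1
   vertex 1.2 2.1 3.1
  endloop
 endfacet
 facet normal -0.724 -0.330 0.606
  outer loop
   vertex 1.9 1.3 3.5
   vertex 1.2 3.2 3.7
   vertex 1.2 2.1 3.1
  endloop
 endfacet
 facet normal -0.059 -0.126 0.990
  outer loop
   vertex 1.9 1.3 3.5
   vertex 2.3 1.9 3.6
   vertex 1.2 3.2 3.7
  endloop
 endfacet
 facet normal -0.744 -0.667 -0.033
  outer loop
   vertex 1.9 1.3 3.5
   vertex 1.2 2.1 3.1
   vertex 2.5 0.8 0.1
  endloop
 endfacet
 facet normal 0.793 -0.566 0.223
  outer loop
   vertex 1.9 1.3 3.5
   vertex 2.5 0.8 0.1
   vertex 2.3 1.9 3.6
  endloop
 endfacet
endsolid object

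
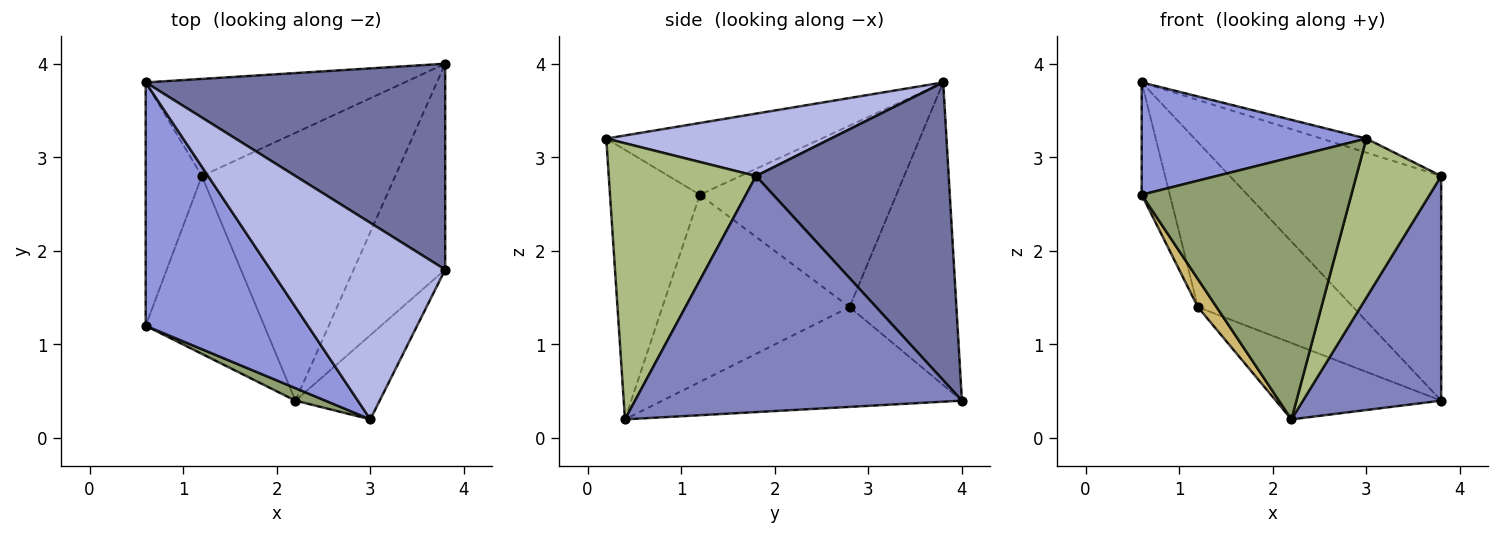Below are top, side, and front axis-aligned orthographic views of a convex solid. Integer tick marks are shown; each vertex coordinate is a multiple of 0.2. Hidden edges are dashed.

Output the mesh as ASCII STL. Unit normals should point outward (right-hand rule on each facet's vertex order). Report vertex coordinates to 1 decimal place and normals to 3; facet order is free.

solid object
 facet normal 0.558 0.612 0.561
  outer loop
   vertex 3.8 4.0 0.4
   vertex 0.6 3.8 3.8
   vertex 3.8 1.8 2.8
  endloop
 endfacet
 facet normal 0.867 -0.367 -0.336
  outer loop
   vertex 2.2 0.4 0.2
   vertex 3.8 4.0 0.4
   vertex 3.8 1.8 2.8
  endloop
 endfacet
 facet normal -0.373 -0.389 0.843
  outer loop
   vertex 3.0 0.2 3.2
   vertex 0.6 3.8 3.8
   vertex 0.6 1.2 2.6
  endloop
 endfacet
 facet normal 0.336 0.067 0.940
  outer loop
   vertex 3.0 0.2 3.2
   vertex 3.8 1.8 2.8
   vertex 0.6 3.8 3.8
  endloop
 endfacet
 facet normal -0.394 -0.918 0.044
  outer loop
   vertex 3.0 0.2 3.2
   vertex 0.6 1.2 2.6
   vertex 2.2 0.4 0.2
  endloop
 endfacet
 facet normal 0.838 -0.483 -0.256
  outer loop
   vertex 3.0 0.2 3.2
   vertex 2.2 0.4 0.2
   vertex 3.8 1.8 2.8
  endloop
 endfacet
 facet normal -0.510 0.741 -0.436
  outer loop
   vertex 1.2 2.8 1.4
   vertex 0.6 3.8 3.8
   vertex 3.8 4.0 0.4
  endloop
 endfacet
 facet normal -0.445 0.245 -0.861
  outer loop
   vertex 1.2 2.8 1.4
   vertex 3.8 4.0 0.4
   vertex 2.2 0.4 0.2
  endloop
 endfacet
 facet normal -0.947 0.135 -0.293
  outer loop
   vertex 1.2 2.8 1.4
   vertex 0.6 1.2 2.6
   vertex 0.6 3.8 3.8
  endloop
 endfacet
 facet normal -0.842 -0.084 -0.533
  outer loop
   vertex 1.2 2.8 1.4
   vertex 2.2 0.4 0.2
   vertex 0.6 1.2 2.6
  endloop
 endfacet
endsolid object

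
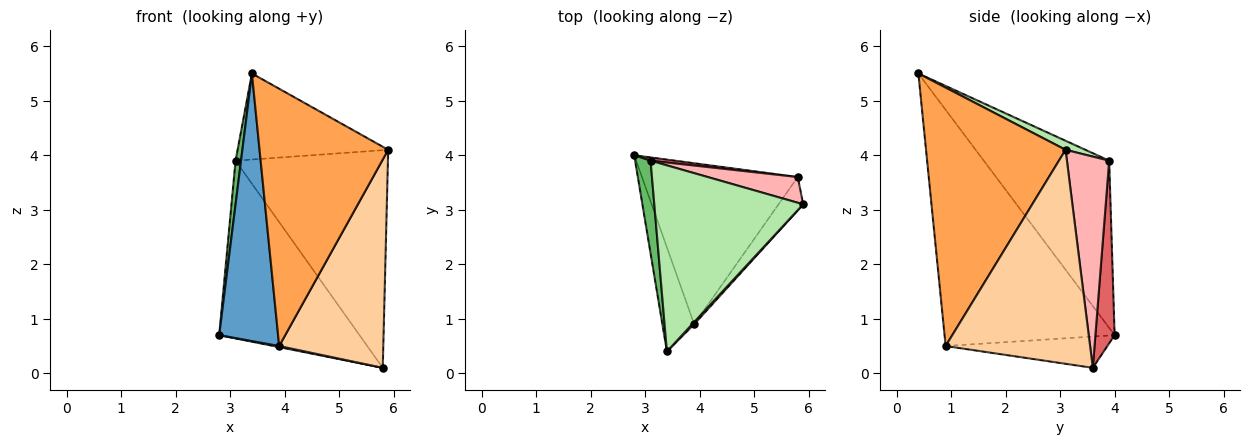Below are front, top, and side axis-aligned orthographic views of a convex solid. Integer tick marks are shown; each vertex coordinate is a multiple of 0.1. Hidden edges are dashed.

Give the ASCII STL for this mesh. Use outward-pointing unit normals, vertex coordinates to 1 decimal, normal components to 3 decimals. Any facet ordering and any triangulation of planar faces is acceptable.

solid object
 facet normal -0.937 -0.324 -0.126
  outer loop
   vertex 3.9 0.9 0.5
   vertex 3.4 0.4 5.5
   vertex 2.8 4.0 0.7
  endloop
 endfacet
 facet normal -0.197 -0.007 -0.980
  outer loop
   vertex 3.9 0.9 0.5
   vertex 2.8 4.0 0.7
   vertex 5.8 3.6 0.1
  endloop
 endfacet
 facet normal 0.735 -0.678 0.006
  outer loop
   vertex 3.9 0.9 0.5
   vertex 5.9 3.1 4.1
   vertex 3.4 0.4 5.5
  endloop
 endfacet
 facet normal 0.808 -0.582 -0.093
  outer loop
   vertex 3.9 0.9 0.5
   vertex 5.8 3.6 0.1
   vertex 5.9 3.1 4.1
  endloop
 endfacet
 facet normal -0.995 -0.043 0.092
  outer loop
   vertex 3.1 3.9 3.9
   vertex 2.8 4.0 0.7
   vertex 3.4 0.4 5.5
  endloop
 endfacet
 facet normal 0.055 0.419 0.906
  outer loop
   vertex 3.1 3.9 3.9
   vertex 3.4 0.4 5.5
   vertex 5.9 3.1 4.1
  endloop
 endfacet
 facet normal 0.136 0.991 0.018
  outer loop
   vertex 3.1 3.9 3.9
   vertex 5.8 3.6 0.1
   vertex 2.8 4.0 0.7
  endloop
 endfacet
 facet normal 0.265 0.957 0.113
  outer loop
   vertex 3.1 3.9 3.9
   vertex 5.9 3.1 4.1
   vertex 5.8 3.6 0.1
  endloop
 endfacet
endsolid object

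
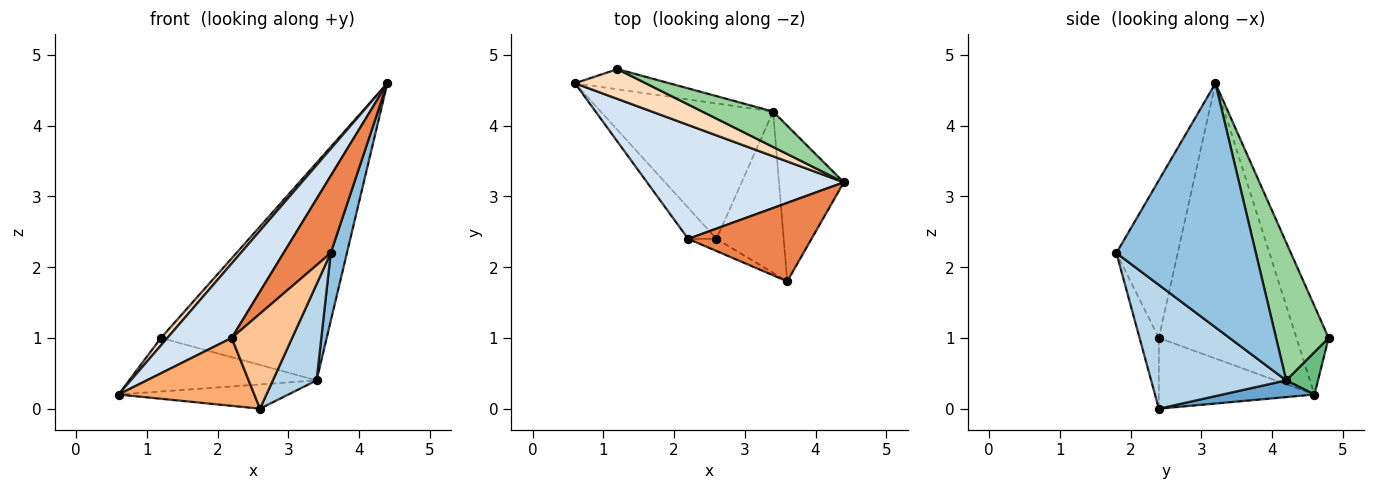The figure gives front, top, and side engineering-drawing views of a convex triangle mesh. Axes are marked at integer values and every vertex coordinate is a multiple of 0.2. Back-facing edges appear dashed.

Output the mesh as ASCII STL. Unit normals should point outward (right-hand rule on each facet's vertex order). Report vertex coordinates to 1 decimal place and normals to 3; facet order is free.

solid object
 facet normal 0.095 0.176 -0.980
  outer loop
   vertex 3.4 4.2 0.4
   vertex 2.6 2.4 0.0
   vertex 0.6 4.6 0.2
  endloop
 endfacet
 facet normal 0.960 -0.111 -0.255
  outer loop
   vertex 3.4 4.2 0.4
   vertex 4.4 3.2 4.6
   vertex 3.6 1.8 2.2
  endloop
 endfacet
 facet normal 0.845 -0.274 -0.459
  outer loop
   vertex 3.4 4.2 0.4
   vertex 3.6 1.8 2.2
   vertex 2.6 2.4 0.0
  endloop
 endfacet
 facet normal -0.760 -0.355 0.544
  outer loop
   vertex 2.2 2.4 1.0
   vertex 4.4 3.2 4.6
   vertex 0.6 4.6 0.2
  endloop
 endfacet
 facet normal -0.674 -0.518 0.527
  outer loop
   vertex 2.2 2.4 1.0
   vertex 3.6 1.8 2.2
   vertex 4.4 3.2 4.6
  endloop
 endfacet
 facet normal -0.721 -0.630 -0.289
  outer loop
   vertex 2.2 2.4 1.0
   vertex 0.6 4.6 0.2
   vertex 2.6 2.4 0.0
  endloop
 endfacet
 facet normal -0.302 -0.946 -0.121
  outer loop
   vertex 2.2 2.4 1.0
   vertex 2.6 2.4 0.0
   vertex 3.6 1.8 2.2
  endloop
 endfacet
 facet normal -0.772 -0.154 0.617
  outer loop
   vertex 1.2 4.8 1.0
   vertex 0.6 4.6 0.2
   vertex 4.4 3.2 4.6
  endloop
 endfacet
 facet normal 0.157 0.924 -0.349
  outer loop
   vertex 1.2 4.8 1.0
   vertex 3.4 4.2 0.4
   vertex 0.6 4.6 0.2
  endloop
 endfacet
 facet normal 0.299 0.942 0.153
  outer loop
   vertex 1.2 4.8 1.0
   vertex 4.4 3.2 4.6
   vertex 3.4 4.2 0.4
  endloop
 endfacet
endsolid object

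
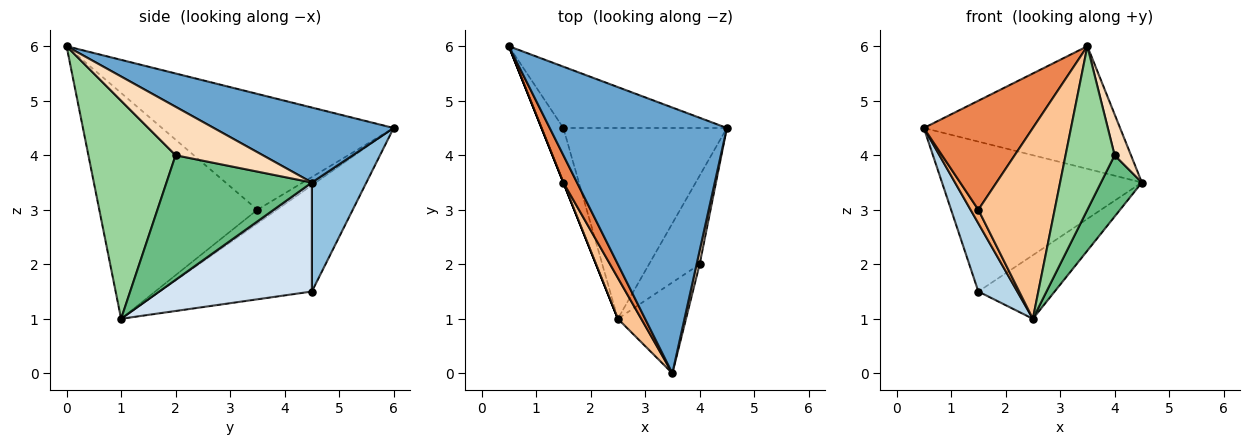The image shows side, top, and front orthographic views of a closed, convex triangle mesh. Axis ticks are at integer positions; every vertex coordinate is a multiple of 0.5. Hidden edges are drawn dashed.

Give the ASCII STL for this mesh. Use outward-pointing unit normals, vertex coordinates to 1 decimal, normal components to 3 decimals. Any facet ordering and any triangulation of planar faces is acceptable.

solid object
 facet normal 0.359 0.391 0.848
  outer loop
   vertex 3.5 0.0 6.0
   vertex 4.5 4.5 3.5
   vertex 0.5 6.0 4.5
  endloop
 endfacet
 facet normal 0.245 0.897 -0.367
  outer loop
   vertex 1.5 4.5 1.5
   vertex 0.5 6.0 4.5
   vertex 4.5 4.5 3.5
  endloop
 endfacet
 facet normal -0.950 -0.244 -0.195
  outer loop
   vertex 1.5 4.5 1.5
   vertex 2.5 1.0 1.0
   vertex 0.5 6.0 4.5
  endloop
 endfacet
 facet normal 0.535 0.267 -0.802
  outer loop
   vertex 1.5 4.5 1.5
   vertex 4.5 4.5 3.5
   vertex 2.5 1.0 1.0
  endloop
 endfacet
 facet normal -0.900 -0.423 0.106
  outer loop
   vertex 1.5 3.5 3.0
   vertex 3.5 0.0 6.0
   vertex 0.5 6.0 4.5
  endloop
 endfacet
 facet normal -0.928 -0.371 0.000
  outer loop
   vertex 1.5 3.5 3.0
   vertex 0.5 6.0 4.5
   vertex 2.5 1.0 1.0
  endloop
 endfacet
 facet normal -0.897 -0.433 0.093
  outer loop
   vertex 1.5 3.5 3.0
   vertex 2.5 1.0 1.0
   vertex 3.5 0.0 6.0
  endloop
 endfacet
 facet normal 0.981 -0.184 0.061
  outer loop
   vertex 4.0 2.0 4.0
   vertex 4.5 4.5 3.5
   vertex 3.5 0.0 6.0
  endloop
 endfacet
 facet normal 0.897 -0.252 -0.364
  outer loop
   vertex 4.0 2.0 4.0
   vertex 2.5 1.0 1.0
   vertex 4.5 4.5 3.5
  endloop
 endfacet
 facet normal 0.841 -0.473 -0.263
  outer loop
   vertex 4.0 2.0 4.0
   vertex 3.5 0.0 6.0
   vertex 2.5 1.0 1.0
  endloop
 endfacet
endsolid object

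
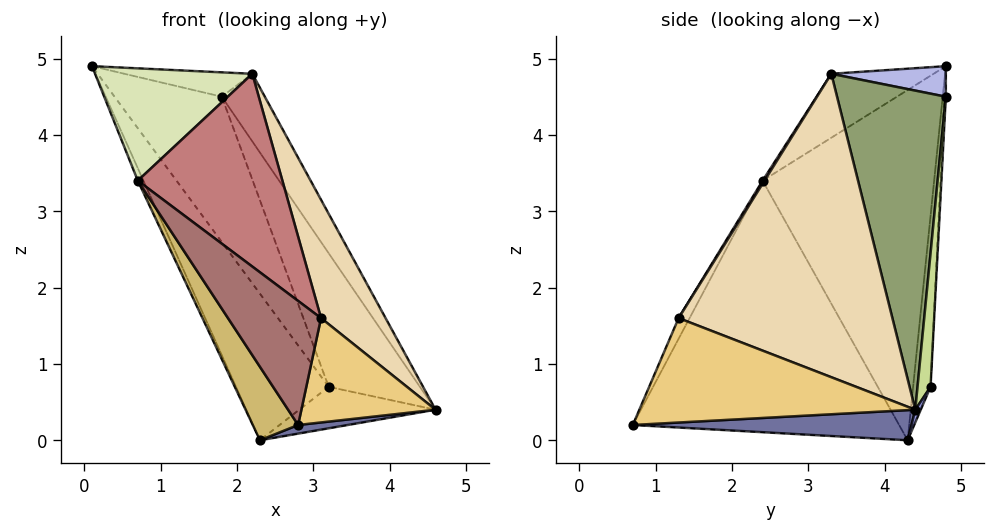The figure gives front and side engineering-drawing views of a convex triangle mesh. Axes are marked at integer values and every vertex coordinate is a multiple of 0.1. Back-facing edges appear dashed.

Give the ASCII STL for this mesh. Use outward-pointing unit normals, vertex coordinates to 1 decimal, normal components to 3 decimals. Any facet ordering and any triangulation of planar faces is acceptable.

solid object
 facet normal 0.173 -0.031 -0.985
  outer loop
   vertex 2.3 4.3 0.0
   vertex 4.6 4.4 0.4
   vertex 2.8 0.7 0.2
  endloop
 endfacet
 facet normal -0.182 0.967 -0.180
  outer loop
   vertex 3.2 4.6 0.7
   vertex 2.3 4.3 0.0
   vertex 0.1 4.8 4.9
  endloop
 endfacet
 facet normal 0.036 0.901 -0.432
  outer loop
   vertex 3.2 4.6 0.7
   vertex 4.6 4.4 0.4
   vertex 2.3 4.3 0.0
  endloop
 endfacet
 facet normal 0.222 0.248 0.943
  outer loop
   vertex 1.8 4.8 4.5
   vertex 0.1 4.8 4.9
   vertex 2.2 3.3 4.8
  endloop
 endfacet
 facet normal 0.798 0.316 0.514
  outer loop
   vertex 1.8 4.8 4.5
   vertex 2.2 3.3 4.8
   vertex 4.6 4.4 0.4
  endloop
 endfacet
 facet normal -0.014 0.998 -0.058
  outer loop
   vertex 1.8 4.8 4.5
   vertex 3.2 4.6 0.7
   vertex 0.1 4.8 4.9
  endloop
 endfacet
 facet normal 0.141 0.990 0.000
  outer loop
   vertex 1.8 4.8 4.5
   vertex 4.6 4.4 0.4
   vertex 3.2 4.6 0.7
  endloop
 endfacet
 facet normal -0.363 -0.557 0.747
  outer loop
   vertex 0.7 2.4 3.4
   vertex 2.2 3.3 4.8
   vertex 0.1 4.8 4.9
  endloop
 endfacet
 facet normal -0.911 0.030 -0.412
  outer loop
   vertex 0.7 2.4 3.4
   vertex 0.1 4.8 4.9
   vertex 2.3 4.3 0.0
  endloop
 endfacet
 facet normal -0.861 -0.147 -0.487
  outer loop
   vertex 0.7 2.4 3.4
   vertex 2.3 4.3 0.0
   vertex 2.8 0.7 0.2
  endloop
 endfacet
 facet normal 0.899 -0.437 -0.005
  outer loop
   vertex 3.1 1.3 1.6
   vertex 2.8 0.7 0.2
   vertex 4.6 4.4 0.4
  endloop
 endfacet
 facet normal 0.873 -0.264 0.410
  outer loop
   vertex 3.1 1.3 1.6
   vertex 4.6 4.4 0.4
   vertex 2.2 3.3 4.8
  endloop
 endfacet
 facet normal -0.107 -0.905 0.411
  outer loop
   vertex 3.1 1.3 1.6
   vertex 0.7 2.4 3.4
   vertex 2.8 0.7 0.2
  endloop
 endfacet
 facet normal 0.011 -0.847 0.532
  outer loop
   vertex 3.1 1.3 1.6
   vertex 2.2 3.3 4.8
   vertex 0.7 2.4 3.4
  endloop
 endfacet
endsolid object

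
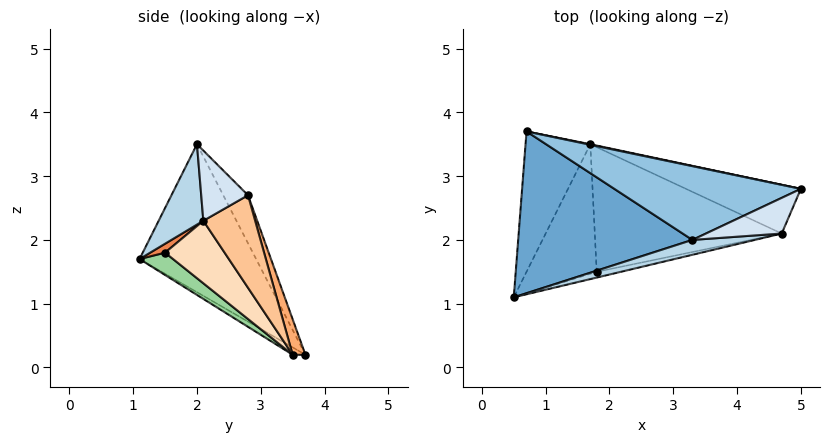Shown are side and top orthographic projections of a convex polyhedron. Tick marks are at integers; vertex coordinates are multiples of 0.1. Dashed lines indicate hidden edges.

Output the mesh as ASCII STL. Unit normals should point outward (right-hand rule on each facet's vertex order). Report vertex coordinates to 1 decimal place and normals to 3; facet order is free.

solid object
 facet normal -0.581 0.440 0.685
  outer loop
   vertex 3.3 2.0 3.5
   vertex 0.7 3.7 0.2
   vertex 0.5 1.1 1.7
  endloop
 endfacet
 facet normal -0.138 0.832 0.538
  outer loop
   vertex 3.3 2.0 3.5
   vertex 5.0 2.8 2.7
   vertex 0.7 3.7 0.2
  endloop
 endfacet
 facet normal 0.207 -0.965 0.161
  outer loop
   vertex 4.7 2.1 2.3
   vertex 3.3 2.0 3.5
   vertex 0.5 1.1 1.7
  endloop
 endfacet
 facet normal 0.554 -0.579 0.598
  outer loop
   vertex 4.7 2.1 2.3
   vertex 5.0 2.8 2.7
   vertex 3.3 2.0 3.5
  endloop
 endfacet
 facet normal 0.258 -0.664 -0.701
  outer loop
   vertex 1.8 1.5 1.8
   vertex 4.7 2.1 2.3
   vertex 0.5 1.1 1.7
  endloop
 endfacet
 facet normal 0.196 0.980 0.016
  outer loop
   vertex 1.7 3.5 0.2
   vertex 0.7 3.7 0.2
   vertex 5.0 2.8 2.7
  endloop
 endfacet
 facet normal 0.618 0.173 -0.767
  outer loop
   vertex 1.7 3.5 0.2
   vertex 5.0 2.8 2.7
   vertex 4.7 2.1 2.3
  endloop
 endfacet
 facet normal 0.255 -0.596 -0.761
  outer loop
   vertex 1.7 3.5 0.2
   vertex 4.7 2.1 2.3
   vertex 1.8 1.5 1.8
  endloop
 endfacet
 facet normal -0.098 -0.492 -0.865
  outer loop
   vertex 1.7 3.5 0.2
   vertex 0.5 1.1 1.7
   vertex 0.7 3.7 0.2
  endloop
 endfacet
 facet normal 0.243 -0.599 -0.763
  outer loop
   vertex 1.7 3.5 0.2
   vertex 1.8 1.5 1.8
   vertex 0.5 1.1 1.7
  endloop
 endfacet
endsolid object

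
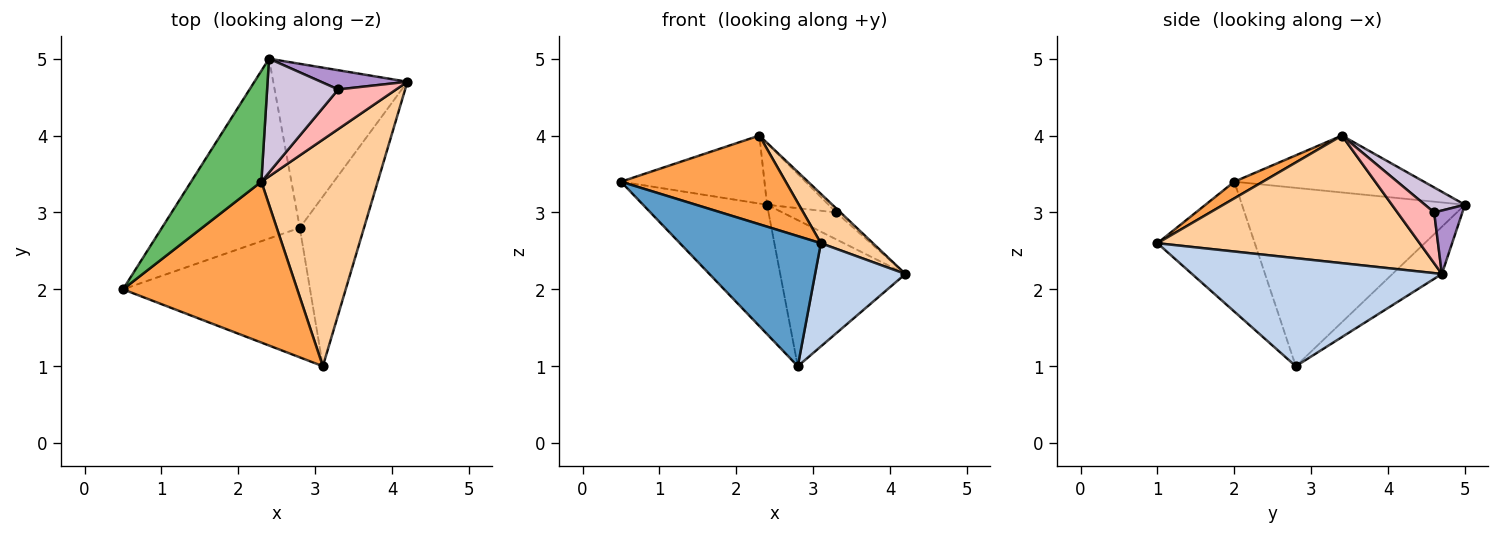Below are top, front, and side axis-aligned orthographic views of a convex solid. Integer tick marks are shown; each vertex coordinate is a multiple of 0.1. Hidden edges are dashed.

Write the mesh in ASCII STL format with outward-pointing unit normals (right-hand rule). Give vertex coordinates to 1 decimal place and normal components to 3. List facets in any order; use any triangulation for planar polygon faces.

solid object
 facet normal -0.440 -0.637 -0.634
  outer loop
   vertex 2.8 2.8 1.0
   vertex 3.1 1.0 2.6
   vertex 0.5 2.0 3.4
  endloop
 endfacet
 facet normal 0.821 -0.297 -0.488
  outer loop
   vertex 2.8 2.8 1.0
   vertex 4.2 4.7 2.2
   vertex 3.1 1.0 2.6
  endloop
 endfacet
 facet normal 0.083 -0.481 0.873
  outer loop
   vertex 2.3 3.4 4.0
   vertex 0.5 2.0 3.4
   vertex 3.1 1.0 2.6
  endloop
 endfacet
 facet normal 0.731 -0.145 0.667
  outer loop
   vertex 2.3 3.4 4.0
   vertex 3.1 1.0 2.6
   vertex 4.2 4.7 2.2
  endloop
 endfacet
 facet normal -0.568 0.430 0.701
  outer loop
   vertex 2.4 5.0 3.1
   vertex 0.5 2.0 3.4
   vertex 2.3 3.4 4.0
  endloop
 endfacet
 facet normal -0.724 0.403 -0.560
  outer loop
   vertex 2.4 5.0 3.1
   vertex 2.8 2.8 1.0
   vertex 0.5 2.0 3.4
  endloop
 endfacet
 facet normal -0.254 0.643 -0.722
  outer loop
   vertex 2.4 5.0 3.1
   vertex 4.2 4.7 2.2
   vertex 2.8 2.8 1.0
  endloop
 endfacet
 facet normal 0.658 0.076 0.749
  outer loop
   vertex 3.3 4.6 3.0
   vertex 2.3 3.4 4.0
   vertex 4.2 4.7 2.2
  endloop
 endfacet
 facet normal 0.392 0.749 0.535
  outer loop
   vertex 3.3 4.6 3.0
   vertex 4.2 4.7 2.2
   vertex 2.4 5.0 3.1
  endloop
 endfacet
 facet normal 0.295 0.454 0.840
  outer loop
   vertex 3.3 4.6 3.0
   vertex 2.4 5.0 3.1
   vertex 2.3 3.4 4.0
  endloop
 endfacet
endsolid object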